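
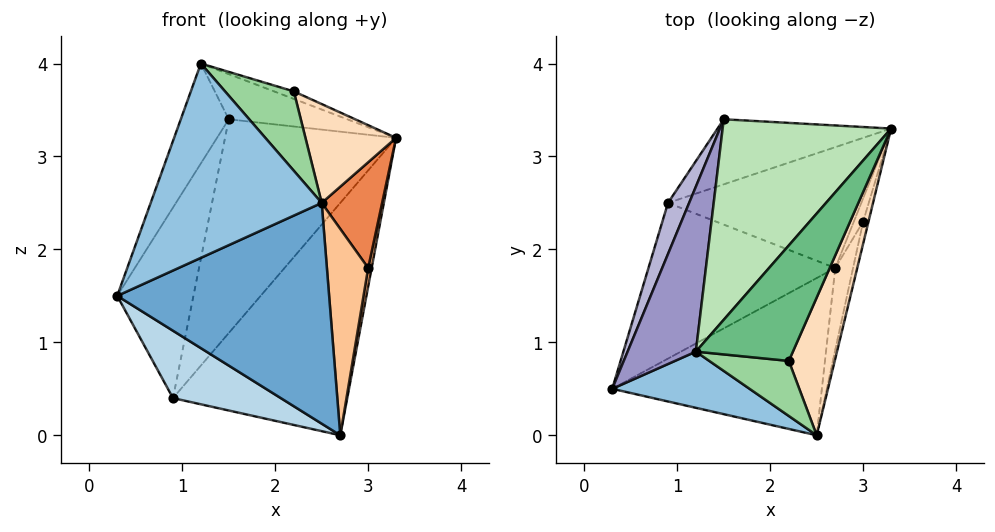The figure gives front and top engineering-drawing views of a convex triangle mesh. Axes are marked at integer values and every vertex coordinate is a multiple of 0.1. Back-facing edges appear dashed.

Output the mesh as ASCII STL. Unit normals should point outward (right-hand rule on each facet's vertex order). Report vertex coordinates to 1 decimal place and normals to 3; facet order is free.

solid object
 facet normal 0.078 -0.812 -0.578
  outer loop
   vertex 2.7 1.8 0.0
   vertex 2.5 0.0 2.5
   vertex 0.3 0.5 1.5
  endloop
 endfacet
 facet normal -0.326 -0.908 0.263
  outer loop
   vertex 1.2 0.9 4.0
   vertex 0.3 0.5 1.5
   vertex 2.5 0.0 2.5
  endloop
 endfacet
 facet normal -0.337 -0.374 -0.864
  outer loop
   vertex 0.9 2.5 0.4
   vertex 2.7 1.8 0.0
   vertex 0.3 0.5 1.5
  endloop
 endfacet
 facet normal 0.236 0.862 -0.448
  outer loop
   vertex 0.9 2.5 0.4
   vertex 3.3 3.3 3.2
   vertex 2.7 1.8 0.0
  endloop
 endfacet
 facet normal 0.973 -0.226 -0.047
  outer loop
   vertex 3.0 2.3 1.8
   vertex 3.3 3.3 3.2
   vertex 2.5 0.0 2.5
  endloop
 endfacet
 facet normal 0.985 -0.107 -0.134
  outer loop
   vertex 3.0 2.3 1.8
   vertex 2.7 1.8 0.0
   vertex 3.3 3.3 3.2
  endloop
 endfacet
 facet normal 0.966 -0.239 -0.095
  outer loop
   vertex 3.0 2.3 1.8
   vertex 2.5 0.0 2.5
   vertex 2.7 1.8 0.0
  endloop
 endfacet
 facet normal 0.861 -0.296 0.413
  outer loop
   vertex 2.2 0.8 3.7
   vertex 2.5 0.0 2.5
   vertex 3.3 3.3 3.2
  endloop
 endfacet
 facet normal 0.292 0.062 0.954
  outer loop
   vertex 2.2 0.8 3.7
   vertex 3.3 3.3 3.2
   vertex 1.2 0.9 4.0
  endloop
 endfacet
 facet normal 0.088 -0.818 0.568
  outer loop
   vertex 2.2 0.8 3.7
   vertex 1.2 0.9 4.0
   vertex 2.5 0.0 2.5
  endloop
 endfacet
 facet normal 0.120 0.218 0.969
  outer loop
   vertex 1.5 3.4 3.4
   vertex 1.2 0.9 4.0
   vertex 3.3 3.3 3.2
  endloop
 endfacet
 facet normal 0.021 0.956 -0.291
  outer loop
   vertex 1.5 3.4 3.4
   vertex 3.3 3.3 3.2
   vertex 0.9 2.5 0.4
  endloop
 endfacet
 facet normal -0.934 0.186 0.306
  outer loop
   vertex 1.5 3.4 3.4
   vertex 0.3 0.5 1.5
   vertex 1.2 0.9 4.0
  endloop
 endfacet
 facet normal -0.940 0.331 0.089
  outer loop
   vertex 1.5 3.4 3.4
   vertex 0.9 2.5 0.4
   vertex 0.3 0.5 1.5
  endloop
 endfacet
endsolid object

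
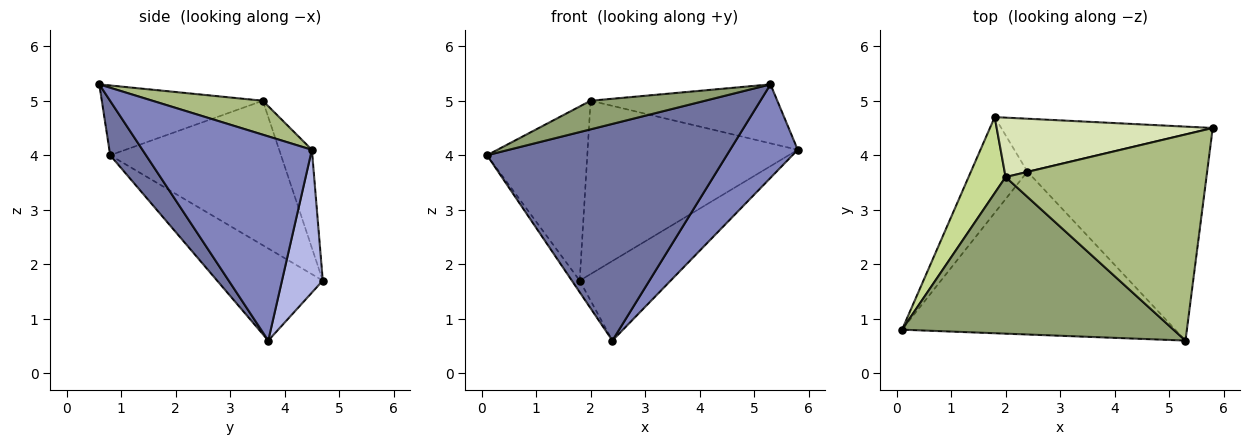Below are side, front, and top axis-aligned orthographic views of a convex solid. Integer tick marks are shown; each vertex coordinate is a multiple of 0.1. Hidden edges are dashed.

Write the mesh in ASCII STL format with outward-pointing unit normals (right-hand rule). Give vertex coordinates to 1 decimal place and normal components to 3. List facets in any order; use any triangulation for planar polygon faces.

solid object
 facet normal 0.119 -0.794 -0.597
  outer loop
   vertex 2.4 3.7 0.6
   vertex 5.3 0.6 5.3
   vertex 0.1 0.8 4.0
  endloop
 endfacet
 facet normal 0.719 -0.287 -0.633
  outer loop
   vertex 2.4 3.7 0.6
   vertex 5.8 4.5 4.1
   vertex 5.3 0.6 5.3
  endloop
 endfacet
 facet normal -0.851 0.063 -0.522
  outer loop
   vertex 1.8 4.7 1.7
   vertex 2.4 3.7 0.6
   vertex 0.1 0.8 4.0
  endloop
 endfacet
 facet normal 0.350 0.780 -0.518
  outer loop
   vertex 1.8 4.7 1.7
   vertex 5.8 4.5 4.1
   vertex 2.4 3.7 0.6
  endloop
 endfacet
 facet normal -0.245 -0.174 0.954
  outer loop
   vertex 2.0 3.6 5.0
   vertex 0.1 0.8 4.0
   vertex 5.3 0.6 5.3
  endloop
 endfacet
 facet normal 0.160 0.271 0.949
  outer loop
   vertex 2.0 3.6 5.0
   vertex 5.3 0.6 5.3
   vertex 5.8 4.5 4.1
  endloop
 endfacet
 facet normal -0.842 0.494 0.216
  outer loop
   vertex 2.0 3.6 5.0
   vertex 1.8 4.7 1.7
   vertex 0.1 0.8 4.0
  endloop
 endfacet
 facet normal -0.146 0.936 0.321
  outer loop
   vertex 2.0 3.6 5.0
   vertex 5.8 4.5 4.1
   vertex 1.8 4.7 1.7
  endloop
 endfacet
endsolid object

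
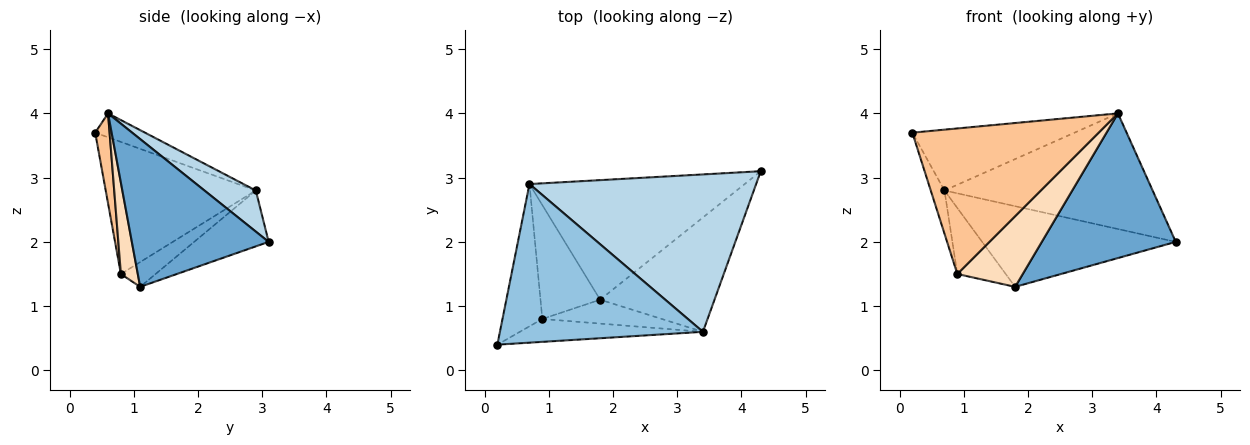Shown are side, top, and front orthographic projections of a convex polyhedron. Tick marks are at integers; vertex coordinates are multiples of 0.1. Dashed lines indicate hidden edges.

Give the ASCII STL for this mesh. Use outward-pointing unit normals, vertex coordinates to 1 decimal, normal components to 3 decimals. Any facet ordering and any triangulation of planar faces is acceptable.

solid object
 facet normal 0.625 -0.612 -0.484
  outer loop
   vertex 1.8 1.1 1.3
   vertex 4.3 3.1 2.0
   vertex 3.4 0.6 4.0
  endloop
 endfacet
 facet normal -0.109 0.356 0.928
  outer loop
   vertex 0.7 2.9 2.8
   vertex 0.2 0.4 3.7
   vertex 3.4 0.6 4.0
  endloop
 endfacet
 facet normal 0.145 0.586 0.797
  outer loop
   vertex 0.7 2.9 2.8
   vertex 3.4 0.6 4.0
   vertex 4.3 3.1 2.0
  endloop
 endfacet
 facet normal -0.210 0.547 -0.810
  outer loop
   vertex 0.7 2.9 2.8
   vertex 4.3 3.1 2.0
   vertex 1.8 1.1 1.3
  endloop
 endfacet
 facet normal -0.954 0.087 -0.288
  outer loop
   vertex 0.9 0.8 1.5
   vertex 0.2 0.4 3.7
   vertex 0.7 2.9 2.8
  endloop
 endfacet
 facet normal -0.338 0.472 -0.814
  outer loop
   vertex 0.9 0.8 1.5
   vertex 0.7 2.9 2.8
   vertex 1.8 1.1 1.3
  endloop
 endfacet
 facet normal 0.076 -0.985 -0.155
  outer loop
   vertex 0.9 0.8 1.5
   vertex 3.4 0.6 4.0
   vertex 0.2 0.4 3.7
  endloop
 endfacet
 facet normal 0.238 -0.920 -0.311
  outer loop
   vertex 0.9 0.8 1.5
   vertex 1.8 1.1 1.3
   vertex 3.4 0.6 4.0
  endloop
 endfacet
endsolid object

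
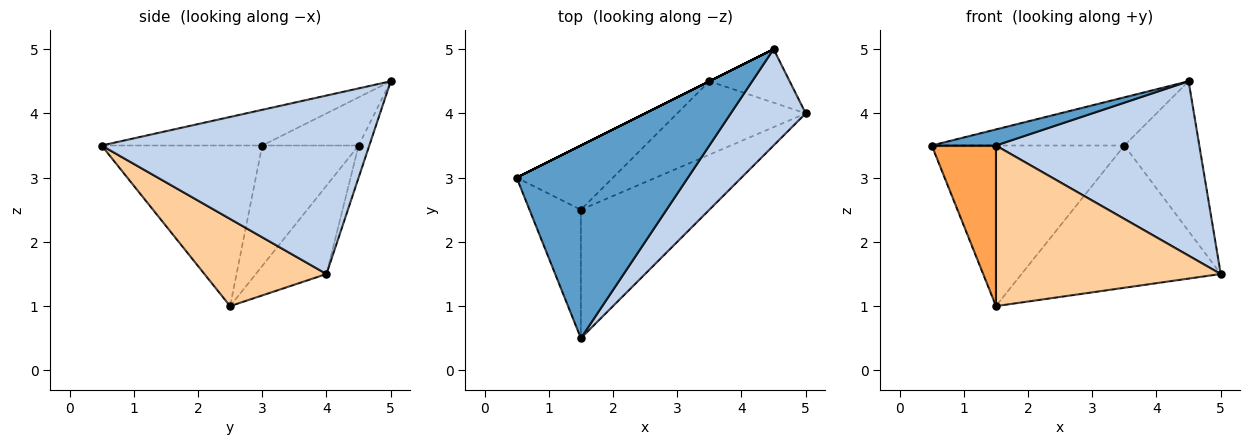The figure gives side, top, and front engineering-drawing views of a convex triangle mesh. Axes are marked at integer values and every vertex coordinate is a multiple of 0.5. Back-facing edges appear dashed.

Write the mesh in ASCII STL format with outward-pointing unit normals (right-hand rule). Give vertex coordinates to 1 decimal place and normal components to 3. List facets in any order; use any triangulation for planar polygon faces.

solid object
 facet normal -0.203 -0.081 0.976
  outer loop
   vertex 4.5 5.0 4.5
   vertex 0.5 3.0 3.5
   vertex 1.5 0.5 3.5
  endloop
 endfacet
 facet normal 0.755 -0.574 0.317
  outer loop
   vertex 4.5 5.0 4.5
   vertex 1.5 0.5 3.5
   vertex 5.0 4.0 1.5
  endloop
 endfacet
 facet normal -0.890 -0.356 -0.285
  outer loop
   vertex 1.5 2.5 1.0
   vertex 1.5 0.5 3.5
   vertex 0.5 3.0 3.5
  endloop
 endfacet
 facet normal 0.390 -0.719 -0.575
  outer loop
   vertex 1.5 2.5 1.0
   vertex 5.0 4.0 1.5
   vertex 1.5 0.5 3.5
  endloop
 endfacet
 facet normal -0.133 0.933 -0.333
  outer loop
   vertex 3.5 4.5 3.5
   vertex 4.5 5.0 4.5
   vertex 5.0 4.0 1.5
  endloop
 endfacet
 facet normal -0.301 0.847 -0.437
  outer loop
   vertex 3.5 4.5 3.5
   vertex 5.0 4.0 1.5
   vertex 1.5 2.5 1.0
  endloop
 endfacet
 facet normal -0.447 0.894 0.000
  outer loop
   vertex 3.5 4.5 3.5
   vertex 0.5 3.0 3.5
   vertex 4.5 5.0 4.5
  endloop
 endfacet
 facet normal -0.421 0.842 -0.337
  outer loop
   vertex 3.5 4.5 3.5
   vertex 1.5 2.5 1.0
   vertex 0.5 3.0 3.5
  endloop
 endfacet
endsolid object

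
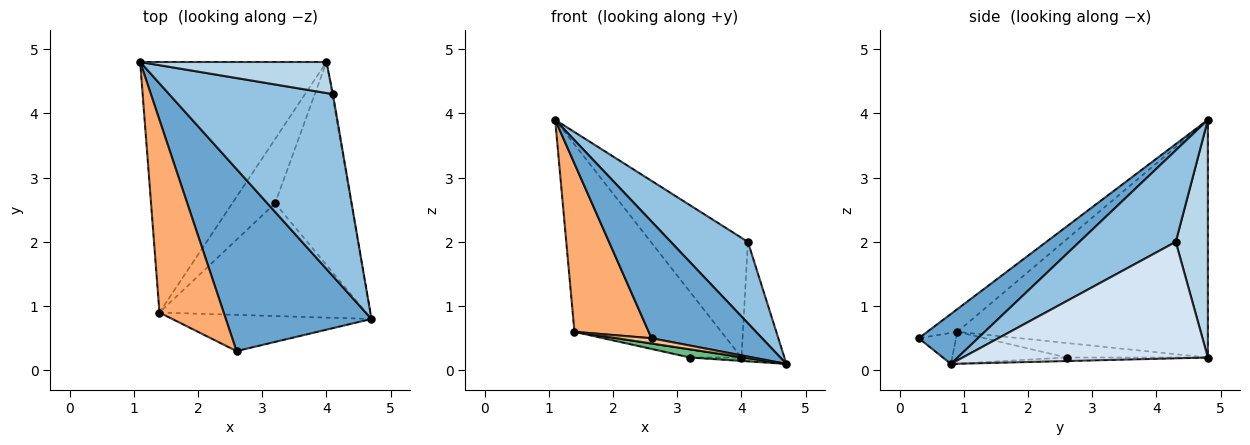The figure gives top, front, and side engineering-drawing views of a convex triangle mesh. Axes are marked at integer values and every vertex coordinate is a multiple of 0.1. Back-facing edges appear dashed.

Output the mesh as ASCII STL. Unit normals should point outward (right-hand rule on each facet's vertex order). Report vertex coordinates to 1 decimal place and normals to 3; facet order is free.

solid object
 facet normal 0.278 -0.519 0.809
  outer loop
   vertex 2.6 0.3 0.5
   vertex 4.7 0.8 0.1
   vertex 1.1 4.8 3.9
  endloop
 endfacet
 facet normal 0.454 -0.364 0.813
  outer loop
   vertex 4.1 4.3 2.0
   vertex 1.1 4.8 3.9
   vertex 4.7 0.8 0.1
  endloop
 endfacet
 facet normal 0.305 0.922 0.239
  outer loop
   vertex 4.1 4.3 2.0
   vertex 4.0 4.8 0.2
   vertex 1.1 4.8 3.9
  endloop
 endfacet
 facet normal 0.985 0.173 -0.007
  outer loop
   vertex 4.1 4.3 2.0
   vertex 4.7 0.8 0.1
   vertex 4.0 4.8 0.2
  endloop
 endfacet
 facet normal -0.715 0.419 -0.560
  outer loop
   vertex 1.4 0.9 0.6
   vertex 1.1 4.8 3.9
   vertex 4.0 4.8 0.2
  endloop
 endfacet
 facet normal -0.257 -0.636 0.728
  outer loop
   vertex 1.4 0.9 0.6
   vertex 2.6 0.3 0.5
   vertex 1.1 4.8 3.9
  endloop
 endfacet
 facet normal -0.152 -0.142 -0.978
  outer loop
   vertex 1.4 0.9 0.6
   vertex 4.7 0.8 0.1
   vertex 2.6 0.3 0.5
  endloop
 endfacet
 facet normal -0.046 0.017 -0.999
  outer loop
   vertex 3.2 2.6 0.2
   vertex 4.0 4.8 0.2
   vertex 4.7 0.8 0.1
  endloop
 endfacet
 facet normal -0.152 -0.072 -0.986
  outer loop
   vertex 3.2 2.6 0.2
   vertex 4.7 0.8 0.1
   vertex 1.4 0.9 0.6
  endloop
 endfacet
 facet normal -0.318 0.116 -0.941
  outer loop
   vertex 3.2 2.6 0.2
   vertex 1.4 0.9 0.6
   vertex 4.0 4.8 0.2
  endloop
 endfacet
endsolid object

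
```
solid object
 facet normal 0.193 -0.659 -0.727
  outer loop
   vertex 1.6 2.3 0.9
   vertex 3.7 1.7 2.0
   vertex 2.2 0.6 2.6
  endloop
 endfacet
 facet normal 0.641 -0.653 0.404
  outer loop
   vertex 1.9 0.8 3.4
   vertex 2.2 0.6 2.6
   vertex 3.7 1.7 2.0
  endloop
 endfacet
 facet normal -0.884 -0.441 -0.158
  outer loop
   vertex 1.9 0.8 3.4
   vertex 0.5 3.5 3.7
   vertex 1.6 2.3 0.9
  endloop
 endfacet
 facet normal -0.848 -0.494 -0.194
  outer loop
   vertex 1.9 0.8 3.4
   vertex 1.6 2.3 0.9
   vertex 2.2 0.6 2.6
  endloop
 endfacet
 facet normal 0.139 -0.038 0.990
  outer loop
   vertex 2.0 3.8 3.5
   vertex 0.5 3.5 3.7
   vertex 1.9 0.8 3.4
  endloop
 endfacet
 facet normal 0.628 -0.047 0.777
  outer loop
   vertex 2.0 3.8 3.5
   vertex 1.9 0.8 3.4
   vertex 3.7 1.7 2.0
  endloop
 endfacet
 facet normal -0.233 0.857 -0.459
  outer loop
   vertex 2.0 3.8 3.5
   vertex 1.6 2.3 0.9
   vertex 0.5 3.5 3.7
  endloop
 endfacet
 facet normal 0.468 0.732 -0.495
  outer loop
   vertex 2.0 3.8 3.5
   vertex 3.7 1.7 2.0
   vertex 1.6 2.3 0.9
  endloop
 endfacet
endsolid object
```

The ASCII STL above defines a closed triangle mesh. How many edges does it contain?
12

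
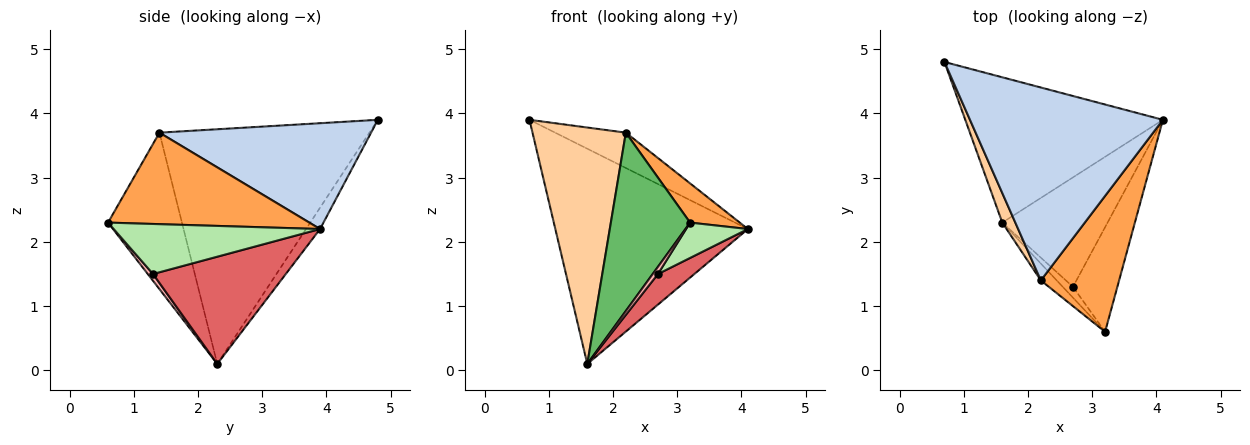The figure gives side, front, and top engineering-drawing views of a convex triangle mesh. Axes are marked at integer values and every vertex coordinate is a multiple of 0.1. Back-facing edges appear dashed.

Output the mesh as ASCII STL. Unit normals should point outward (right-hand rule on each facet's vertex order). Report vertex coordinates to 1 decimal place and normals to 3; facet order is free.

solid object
 facet normal -0.060 0.827 -0.559
  outer loop
   vertex 1.6 2.3 0.1
   vertex 0.7 4.8 3.9
   vertex 4.1 3.9 2.2
  endloop
 endfacet
 facet normal 0.475 0.159 0.866
  outer loop
   vertex 2.2 1.4 3.7
   vertex 4.1 3.9 2.2
   vertex 0.7 4.8 3.9
  endloop
 endfacet
 facet normal 0.747 -0.184 0.639
  outer loop
   vertex 2.2 1.4 3.7
   vertex 3.2 0.6 2.3
   vertex 4.1 3.9 2.2
  endloop
 endfacet
 facet normal -0.913 -0.406 0.051
  outer loop
   vertex 2.2 1.4 3.7
   vertex 0.7 4.8 3.9
   vertex 1.6 2.3 0.1
  endloop
 endfacet
 facet normal -0.680 -0.730 -0.069
  outer loop
   vertex 2.2 1.4 3.7
   vertex 1.6 2.3 0.1
   vertex 3.2 0.6 2.3
  endloop
 endfacet
 facet normal 0.730 -0.219 -0.648
  outer loop
   vertex 2.7 1.3 1.5
   vertex 4.1 3.9 2.2
   vertex 3.2 0.6 2.3
  endloop
 endfacet
 facet normal 0.700 -0.192 -0.687
  outer loop
   vertex 2.7 1.3 1.5
   vertex 1.6 2.3 0.1
   vertex 4.1 3.9 2.2
  endloop
 endfacet
 facet normal 0.485 -0.485 -0.728
  outer loop
   vertex 2.7 1.3 1.5
   vertex 3.2 0.6 2.3
   vertex 1.6 2.3 0.1
  endloop
 endfacet
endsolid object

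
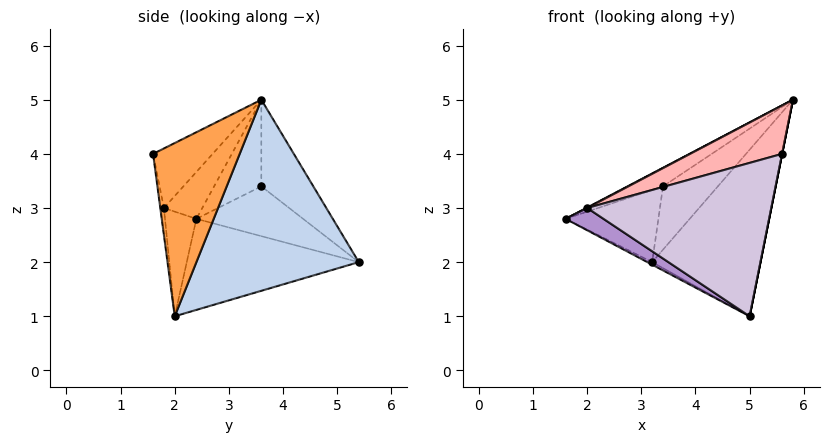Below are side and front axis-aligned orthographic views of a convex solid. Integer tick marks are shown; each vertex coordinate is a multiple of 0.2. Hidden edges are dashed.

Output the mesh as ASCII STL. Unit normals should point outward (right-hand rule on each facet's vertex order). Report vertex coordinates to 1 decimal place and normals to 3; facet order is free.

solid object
 facet normal -0.467 0.013 -0.884
  outer loop
   vertex 5.0 2.0 1.0
   vertex 1.6 2.4 2.8
   vertex 3.2 5.4 2.0
  endloop
 endfacet
 facet normal 0.776 0.517 -0.362
  outer loop
   vertex 5.0 2.0 1.0
   vertex 3.2 5.4 2.0
   vertex 5.8 3.6 5.0
  endloop
 endfacet
 facet normal 0.981 0.000 -0.196
  outer loop
   vertex 5.6 1.6 4.0
   vertex 5.0 2.0 1.0
   vertex 5.8 3.6 5.0
  endloop
 endfacet
 facet normal -0.512 0.384 0.768
  outer loop
   vertex 3.4 3.6 3.4
   vertex 1.6 2.4 2.8
   vertex 5.8 3.6 5.0
  endloop
 endfacet
 facet normal -0.547 0.475 0.689
  outer loop
   vertex 3.4 3.6 3.4
   vertex 3.2 5.4 2.0
   vertex 1.6 2.4 2.8
  endloop
 endfacet
 facet normal -0.479 0.505 0.718
  outer loop
   vertex 3.4 3.6 3.4
   vertex 5.8 3.6 5.0
   vertex 3.2 5.4 2.0
  endloop
 endfacet
 facet normal -0.461 -0.012 0.887
  outer loop
   vertex 2.0 1.8 3.0
   vertex 5.8 3.6 5.0
   vertex 1.6 2.4 2.8
  endloop
 endfacet
 facet normal -0.265 -0.410 0.873
  outer loop
   vertex 2.0 1.8 3.0
   vertex 5.6 1.6 4.0
   vertex 5.8 3.6 5.0
  endloop
 endfacet
 facet normal -0.444 -0.535 -0.719
  outer loop
   vertex 2.0 1.8 3.0
   vertex 1.6 2.4 2.8
   vertex 5.0 2.0 1.0
  endloop
 endfacet
 facet normal -0.019 -0.992 -0.128
  outer loop
   vertex 2.0 1.8 3.0
   vertex 5.0 2.0 1.0
   vertex 5.6 1.6 4.0
  endloop
 endfacet
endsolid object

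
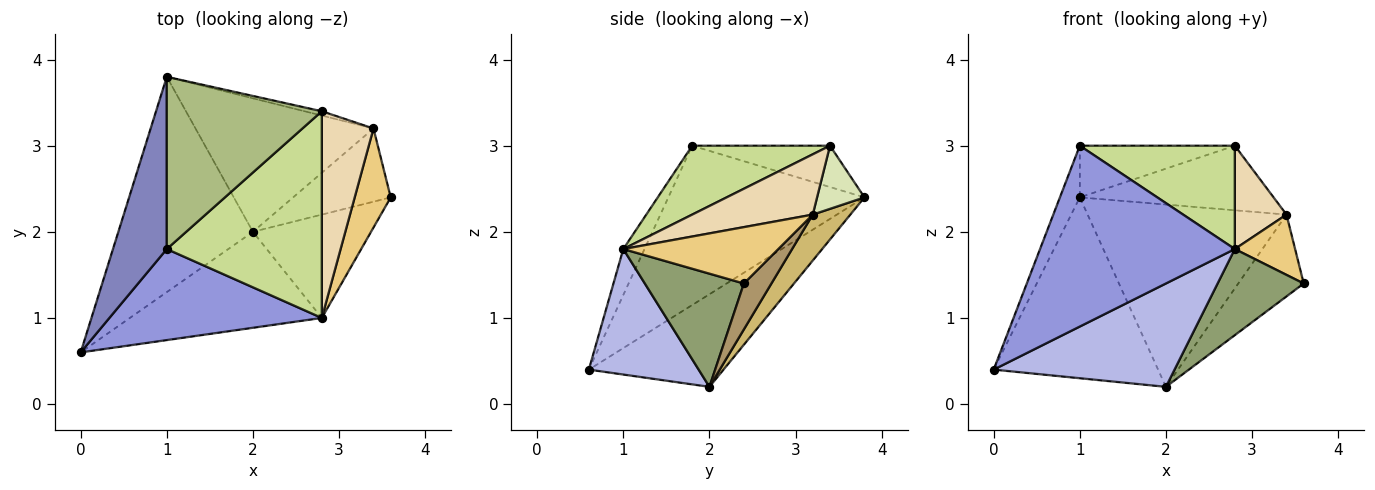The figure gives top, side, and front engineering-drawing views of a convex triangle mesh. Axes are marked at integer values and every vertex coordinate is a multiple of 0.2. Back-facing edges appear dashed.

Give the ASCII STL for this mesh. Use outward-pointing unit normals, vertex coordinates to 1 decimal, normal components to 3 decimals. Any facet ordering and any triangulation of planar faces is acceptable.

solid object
 facet normal -0.466 0.569 -0.677
  outer loop
   vertex 2.0 2.0 0.2
   vertex 0.0 0.6 0.4
   vertex 1.0 3.8 2.4
  endloop
 endfacet
 facet normal -0.943 0.096 0.319
  outer loop
   vertex 1.0 1.8 3.0
   vertex 1.0 3.8 2.4
   vertex 0.0 0.6 0.4
  endloop
 endfacet
 facet normal -0.097 -0.889 0.448
  outer loop
   vertex 2.8 1.0 1.8
   vertex 1.0 1.8 3.0
   vertex 0.0 0.6 0.4
  endloop
 endfacet
 facet normal 0.406 -0.670 -0.622
  outer loop
   vertex 2.8 1.0 1.8
   vertex 0.0 0.6 0.4
   vertex 2.0 2.0 0.2
  endloop
 endfacet
 facet normal 0.593 -0.516 -0.619
  outer loop
   vertex 2.8 1.0 1.8
   vertex 2.0 2.0 0.2
   vertex 3.6 2.4 1.4
  endloop
 endfacet
 facet normal -0.247 0.278 0.928
  outer loop
   vertex 2.8 3.4 3.0
   vertex 1.0 3.8 2.4
   vertex 1.0 1.8 3.0
  endloop
 endfacet
 facet normal 0.369 -0.416 0.831
  outer loop
   vertex 2.8 3.4 3.0
   vertex 1.0 1.8 3.0
   vertex 2.8 1.0 1.8
  endloop
 endfacet
 facet normal 0.237 0.969 -0.065
  outer loop
   vertex 3.4 3.2 2.2
   vertex 1.0 3.8 2.4
   vertex 2.8 3.4 3.0
  endloop
 endfacet
 facet normal 0.299 0.711 -0.636
  outer loop
   vertex 3.4 3.2 2.2
   vertex 3.6 2.4 1.4
   vertex 2.0 2.0 0.2
  endloop
 endfacet
 facet normal 0.151 0.798 -0.584
  outer loop
   vertex 3.4 3.2 2.2
   vertex 2.0 2.0 0.2
   vertex 1.0 3.8 2.4
  endloop
 endfacet
 facet normal 0.801 -0.311 0.512
  outer loop
   vertex 3.4 3.2 2.2
   vertex 2.8 1.0 1.8
   vertex 3.6 2.4 1.4
  endloop
 endfacet
 facet normal 0.722 -0.309 0.619
  outer loop
   vertex 3.4 3.2 2.2
   vertex 2.8 3.4 3.0
   vertex 2.8 1.0 1.8
  endloop
 endfacet
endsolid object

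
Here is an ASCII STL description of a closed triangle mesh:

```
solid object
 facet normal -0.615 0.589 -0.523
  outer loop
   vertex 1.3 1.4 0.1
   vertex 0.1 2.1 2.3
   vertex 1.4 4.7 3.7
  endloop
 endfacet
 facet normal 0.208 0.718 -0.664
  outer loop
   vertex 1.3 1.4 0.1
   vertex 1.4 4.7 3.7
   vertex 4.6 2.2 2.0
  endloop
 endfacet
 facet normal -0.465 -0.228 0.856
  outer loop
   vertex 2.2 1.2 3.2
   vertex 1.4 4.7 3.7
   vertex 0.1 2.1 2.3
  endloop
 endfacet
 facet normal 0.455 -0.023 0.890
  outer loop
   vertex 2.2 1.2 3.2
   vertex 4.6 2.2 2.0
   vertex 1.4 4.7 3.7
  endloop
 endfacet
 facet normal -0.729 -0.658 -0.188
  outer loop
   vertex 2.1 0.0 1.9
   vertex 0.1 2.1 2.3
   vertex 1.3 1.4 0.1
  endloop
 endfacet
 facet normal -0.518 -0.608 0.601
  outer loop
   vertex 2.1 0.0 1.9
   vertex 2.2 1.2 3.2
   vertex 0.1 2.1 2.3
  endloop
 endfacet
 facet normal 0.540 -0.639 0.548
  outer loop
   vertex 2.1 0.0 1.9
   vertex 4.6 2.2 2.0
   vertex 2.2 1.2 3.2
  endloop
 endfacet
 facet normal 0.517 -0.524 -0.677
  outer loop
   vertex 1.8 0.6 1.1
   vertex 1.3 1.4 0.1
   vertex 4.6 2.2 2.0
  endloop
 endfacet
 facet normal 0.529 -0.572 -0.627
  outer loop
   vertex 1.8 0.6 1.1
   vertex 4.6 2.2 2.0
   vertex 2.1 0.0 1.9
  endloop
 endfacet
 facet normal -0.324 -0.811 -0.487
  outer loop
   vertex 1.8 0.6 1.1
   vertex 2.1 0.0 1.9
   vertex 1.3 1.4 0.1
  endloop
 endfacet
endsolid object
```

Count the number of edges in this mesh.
15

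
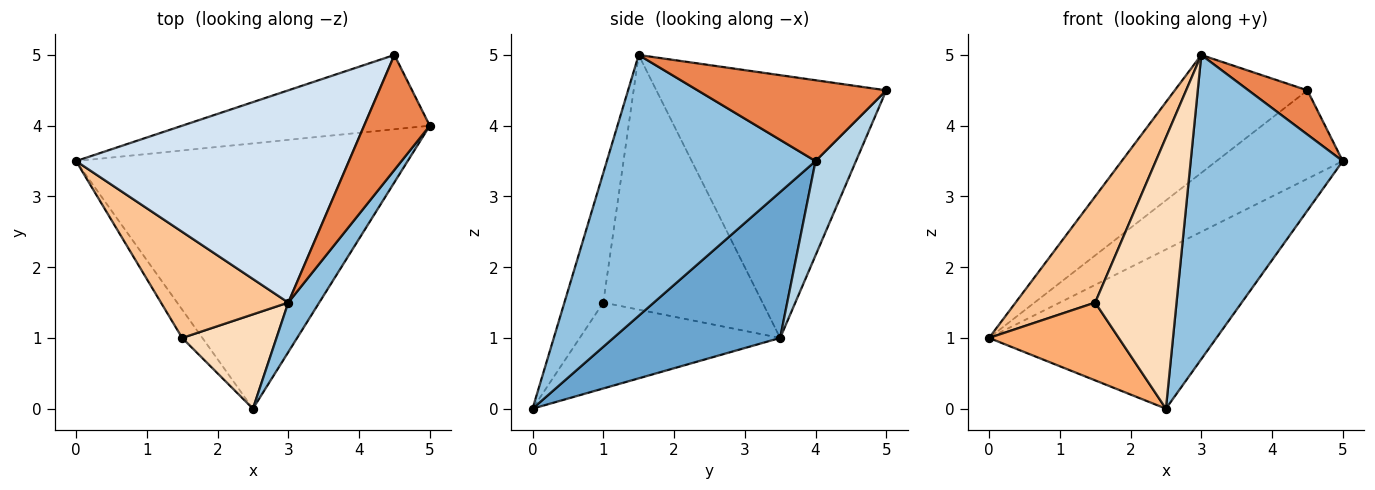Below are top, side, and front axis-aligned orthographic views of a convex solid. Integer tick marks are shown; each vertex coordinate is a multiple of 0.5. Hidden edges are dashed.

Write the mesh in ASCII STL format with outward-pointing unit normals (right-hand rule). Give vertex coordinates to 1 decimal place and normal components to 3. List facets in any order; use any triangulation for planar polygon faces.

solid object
 facet normal 0.353 0.481 -0.802
  outer loop
   vertex 2.5 0.0 0.0
   vertex 0.0 3.5 1.0
   vertex 5.0 4.0 3.5
  endloop
 endfacet
 facet normal 0.804 -0.586 0.095
  outer loop
   vertex 3.0 1.5 5.0
   vertex 2.5 0.0 0.0
   vertex 5.0 4.0 3.5
  endloop
 endfacet
 facet normal 0.238 0.744 -0.625
  outer loop
   vertex 4.5 5.0 4.5
   vertex 5.0 4.0 3.5
   vertex 0.0 3.5 1.0
  endloop
 endfacet
 facet normal -0.644 0.372 0.669
  outer loop
   vertex 4.5 5.0 4.5
   vertex 0.0 3.5 1.0
   vertex 3.0 1.5 5.0
  endloop
 endfacet
 facet normal 0.754 -0.236 0.613
  outer loop
   vertex 4.5 5.0 4.5
   vertex 3.0 1.5 5.0
   vertex 5.0 4.0 3.5
  endloop
 endfacet
 facet normal -0.824 -0.533 -0.194
  outer loop
   vertex 1.5 1.0 1.5
   vertex 0.0 3.5 1.0
   vertex 2.5 0.0 0.0
  endloop
 endfacet
 facet normal -0.816 -0.408 0.408
  outer loop
   vertex 1.5 1.0 1.5
   vertex 3.0 1.5 5.0
   vertex 0.0 3.5 1.0
  endloop
 endfacet
 facet normal -0.412 -0.861 0.299
  outer loop
   vertex 1.5 1.0 1.5
   vertex 2.5 0.0 0.0
   vertex 3.0 1.5 5.0
  endloop
 endfacet
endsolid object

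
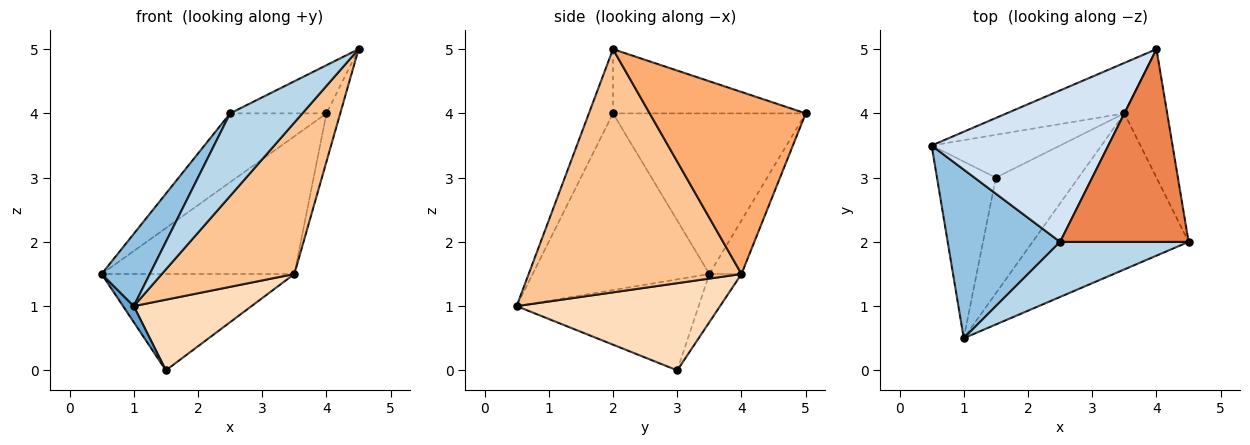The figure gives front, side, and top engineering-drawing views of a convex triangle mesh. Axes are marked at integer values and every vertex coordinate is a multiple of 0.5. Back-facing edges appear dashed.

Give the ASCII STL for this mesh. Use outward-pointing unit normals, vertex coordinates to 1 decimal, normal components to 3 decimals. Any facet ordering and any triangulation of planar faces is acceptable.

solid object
 facet normal -0.839 -0.049 -0.543
  outer loop
   vertex 1.5 3.0 0.0
   vertex 1.0 0.5 1.0
   vertex 0.5 3.5 1.5
  endloop
 endfacet
 facet normal -0.822 -0.224 0.523
  outer loop
   vertex 2.5 2.0 4.0
   vertex 0.5 3.5 1.5
   vertex 1.0 0.5 1.0
  endloop
 endfacet
 facet normal -0.267 -0.802 0.535
  outer loop
   vertex 2.5 2.0 4.0
   vertex 1.0 0.5 1.0
   vertex 4.5 2.0 5.0
  endloop
 endfacet
 facet normal -0.638 0.319 0.701
  outer loop
   vertex 2.5 2.0 4.0
   vertex 4.0 5.0 4.0
   vertex 0.5 3.5 1.5
  endloop
 endfacet
 facet normal -0.436 0.218 0.873
  outer loop
   vertex 2.5 2.0 4.0
   vertex 4.5 2.0 5.0
   vertex 4.0 5.0 4.0
  endloop
 endfacet
 facet normal 0.970 0.086 -0.228
  outer loop
   vertex 3.5 4.0 1.5
   vertex 4.0 5.0 4.0
   vertex 4.5 2.0 5.0
  endloop
 endfacet
 facet normal 0.746 -0.464 -0.478
  outer loop
   vertex 3.5 4.0 1.5
   vertex 4.5 2.0 5.0
   vertex 1.0 0.5 1.0
  endloop
 endfacet
 facet normal 0.669 -0.387 -0.634
  outer loop
   vertex 3.5 4.0 1.5
   vertex 1.0 0.5 1.0
   vertex 1.5 3.0 0.0
  endloop
 endfacet
 facet normal -0.151 0.903 -0.402
  outer loop
   vertex 3.5 4.0 1.5
   vertex 1.5 3.0 0.0
   vertex 0.5 3.5 1.5
  endloop
 endfacet
 facet normal -0.155 0.928 -0.340
  outer loop
   vertex 3.5 4.0 1.5
   vertex 0.5 3.5 1.5
   vertex 4.0 5.0 4.0
  endloop
 endfacet
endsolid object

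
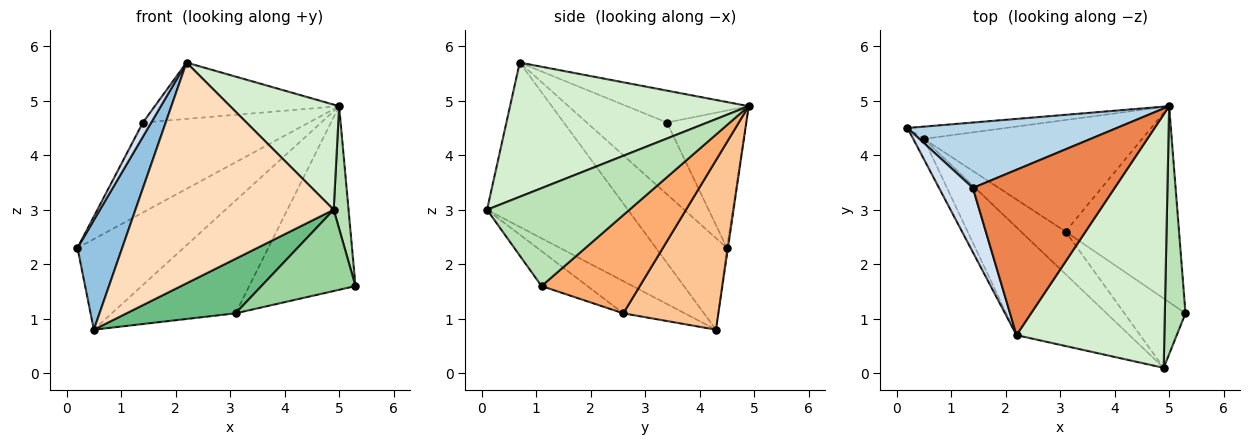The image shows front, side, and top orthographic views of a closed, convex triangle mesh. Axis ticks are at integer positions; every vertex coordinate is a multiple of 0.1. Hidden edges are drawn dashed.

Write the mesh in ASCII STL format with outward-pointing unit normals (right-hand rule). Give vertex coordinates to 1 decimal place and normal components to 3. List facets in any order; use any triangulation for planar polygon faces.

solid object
 facet normal -0.010 0.991 -0.134
  outer loop
   vertex 0.5 4.3 0.8
   vertex 0.2 4.5 2.3
   vertex 5.0 4.9 4.9
  endloop
 endfacet
 facet normal -0.842 -0.531 -0.098
  outer loop
   vertex 0.5 4.3 0.8
   vertex 2.2 0.7 5.7
   vertex 0.2 4.5 2.3
  endloop
 endfacet
 facet normal -0.360 0.754 0.549
  outer loop
   vertex 1.4 3.4 4.6
   vertex 5.0 4.9 4.9
   vertex 0.2 4.5 2.3
  endloop
 endfacet
 facet normal -0.900 -0.094 0.425
  outer loop
   vertex 1.4 3.4 4.6
   vertex 0.2 4.5 2.3
   vertex 2.2 0.7 5.7
  endloop
 endfacet
 facet normal -0.209 0.315 0.926
  outer loop
   vertex 1.4 3.4 4.6
   vertex 2.2 0.7 5.7
   vertex 5.0 4.9 4.9
  endloop
 endfacet
 facet normal 0.534 0.578 -0.617
  outer loop
   vertex 3.1 2.6 1.1
   vertex 5.0 4.9 4.9
   vertex 5.3 1.1 1.6
  endloop
 endfacet
 facet normal 0.479 0.624 -0.617
  outer loop
   vertex 3.1 2.6 1.1
   vertex 0.5 4.3 0.8
   vertex 5.0 4.9 4.9
  endloop
 endfacet
 facet normal -0.538 -0.757 -0.370
  outer loop
   vertex 4.9 0.1 3.0
   vertex 2.2 0.7 5.7
   vertex 0.5 4.3 0.8
  endloop
 endfacet
 facet normal -0.406 -0.720 -0.563
  outer loop
   vertex 4.9 0.1 3.0
   vertex 0.5 4.3 0.8
   vertex 3.1 2.6 1.1
  endloop
 endfacet
 facet normal -0.348 -0.713 -0.609
  outer loop
   vertex 4.9 0.1 3.0
   vertex 3.1 2.6 1.1
   vertex 5.3 1.1 1.6
  endloop
 endfacet
 facet normal 0.973 -0.102 0.206
  outer loop
   vertex 4.9 0.1 3.0
   vertex 5.3 1.1 1.6
   vertex 5.0 4.9 4.9
  endloop
 endfacet
 facet normal 0.643 -0.294 0.708
  outer loop
   vertex 4.9 0.1 3.0
   vertex 5.0 4.9 4.9
   vertex 2.2 0.7 5.7
  endloop
 endfacet
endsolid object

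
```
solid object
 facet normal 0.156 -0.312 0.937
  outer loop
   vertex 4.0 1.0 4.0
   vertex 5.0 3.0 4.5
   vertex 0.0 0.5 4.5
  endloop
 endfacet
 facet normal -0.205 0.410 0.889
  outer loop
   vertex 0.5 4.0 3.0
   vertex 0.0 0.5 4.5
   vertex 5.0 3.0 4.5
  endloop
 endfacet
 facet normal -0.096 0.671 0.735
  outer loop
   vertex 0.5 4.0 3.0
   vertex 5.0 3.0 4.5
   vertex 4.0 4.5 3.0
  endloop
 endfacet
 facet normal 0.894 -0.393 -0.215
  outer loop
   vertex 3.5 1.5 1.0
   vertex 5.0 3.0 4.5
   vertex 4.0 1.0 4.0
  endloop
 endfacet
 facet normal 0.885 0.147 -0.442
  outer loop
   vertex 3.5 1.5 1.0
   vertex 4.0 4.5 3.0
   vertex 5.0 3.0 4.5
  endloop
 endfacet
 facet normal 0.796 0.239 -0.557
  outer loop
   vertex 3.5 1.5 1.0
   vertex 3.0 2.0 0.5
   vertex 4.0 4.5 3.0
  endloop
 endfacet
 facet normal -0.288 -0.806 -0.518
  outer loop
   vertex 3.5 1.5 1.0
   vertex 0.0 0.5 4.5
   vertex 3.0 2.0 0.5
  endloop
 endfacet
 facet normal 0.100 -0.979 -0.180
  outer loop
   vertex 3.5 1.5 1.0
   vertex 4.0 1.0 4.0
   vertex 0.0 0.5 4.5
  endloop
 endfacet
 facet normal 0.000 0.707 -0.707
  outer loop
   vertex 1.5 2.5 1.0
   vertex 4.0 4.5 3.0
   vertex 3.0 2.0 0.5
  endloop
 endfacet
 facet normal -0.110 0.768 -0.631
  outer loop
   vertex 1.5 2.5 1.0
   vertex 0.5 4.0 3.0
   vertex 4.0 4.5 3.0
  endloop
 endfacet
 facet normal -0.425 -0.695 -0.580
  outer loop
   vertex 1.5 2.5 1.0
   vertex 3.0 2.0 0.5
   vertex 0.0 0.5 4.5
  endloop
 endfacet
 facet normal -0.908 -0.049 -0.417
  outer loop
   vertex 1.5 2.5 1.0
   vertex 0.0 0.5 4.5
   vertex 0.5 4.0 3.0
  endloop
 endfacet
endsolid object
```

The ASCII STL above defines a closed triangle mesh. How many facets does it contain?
12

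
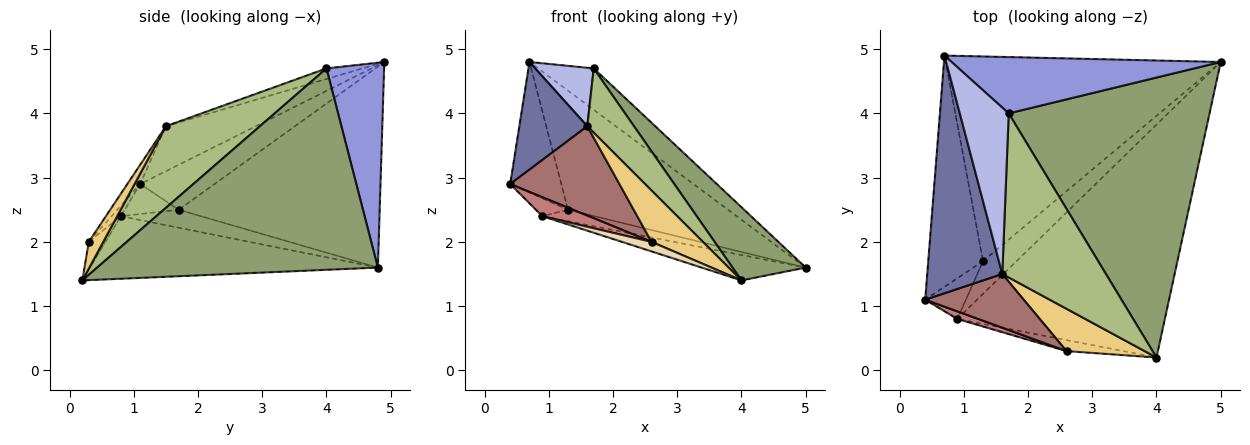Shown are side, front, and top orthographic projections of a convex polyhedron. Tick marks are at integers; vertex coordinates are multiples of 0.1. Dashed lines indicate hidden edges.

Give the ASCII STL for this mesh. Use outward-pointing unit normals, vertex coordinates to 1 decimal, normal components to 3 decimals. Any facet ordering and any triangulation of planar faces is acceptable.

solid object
 facet normal -0.479 -0.362 0.800
  outer loop
   vertex 1.6 1.5 3.8
   vertex 0.7 4.9 4.8
   vertex 0.4 1.1 2.9
  endloop
 endfacet
 facet normal -0.287 0.104 -0.952
  outer loop
   vertex 0.9 0.8 2.4
   vertex 5.0 4.8 1.6
   vertex 4.0 0.2 1.4
  endloop
 endfacet
 facet normal 0.523 0.505 0.687
  outer loop
   vertex 1.7 4.0 4.7
   vertex 5.0 4.8 1.6
   vertex 0.7 4.9 4.8
  endloop
 endfacet
 facet normal -0.200 -0.325 0.924
  outer loop
   vertex 1.7 4.0 4.7
   vertex 0.7 4.9 4.8
   vertex 1.6 1.5 3.8
  endloop
 endfacet
 facet normal 0.696 -0.182 0.694
  outer loop
   vertex 1.7 4.0 4.7
   vertex 4.0 0.2 1.4
   vertex 5.0 4.8 1.6
  endloop
 endfacet
 facet normal 0.592 -0.294 0.751
  outer loop
   vertex 1.7 4.0 4.7
   vertex 1.6 1.5 3.8
   vertex 4.0 0.2 1.4
  endloop
 endfacet
 facet normal -0.559 0.333 -0.759
  outer loop
   vertex 1.3 1.7 2.5
   vertex 0.9 0.8 2.4
   vertex 0.4 1.1 2.9
  endloop
 endfacet
 facet normal -0.451 0.294 -0.842
  outer loop
   vertex 1.3 1.7 2.5
   vertex 5.0 4.8 1.6
   vertex 0.9 0.8 2.4
  endloop
 endfacet
 facet normal -0.582 0.400 -0.708
  outer loop
   vertex 1.3 1.7 2.5
   vertex 0.4 1.1 2.9
   vertex 0.7 4.9 4.8
  endloop
 endfacet
 facet normal -0.534 0.425 -0.731
  outer loop
   vertex 1.3 1.7 2.5
   vertex 0.7 4.9 4.8
   vertex 5.0 4.8 1.6
  endloop
 endfacet
 facet normal 0.212 -0.755 0.621
  outer loop
   vertex 2.6 0.3 2.0
   vertex 4.0 0.2 1.4
   vertex 1.6 1.5 3.8
  endloop
 endfacet
 facet normal -0.347 -0.615 -0.708
  outer loop
   vertex 2.6 0.3 2.0
   vertex 0.9 0.8 2.4
   vertex 4.0 0.2 1.4
  endloop
 endfacet
 facet normal -0.100 -0.853 0.513
  outer loop
   vertex 2.6 0.3 2.0
   vertex 1.6 1.5 3.8
   vertex 0.4 1.1 2.9
  endloop
 endfacet
 facet normal -0.183 -0.913 0.365
  outer loop
   vertex 2.6 0.3 2.0
   vertex 0.4 1.1 2.9
   vertex 0.9 0.8 2.4
  endloop
 endfacet
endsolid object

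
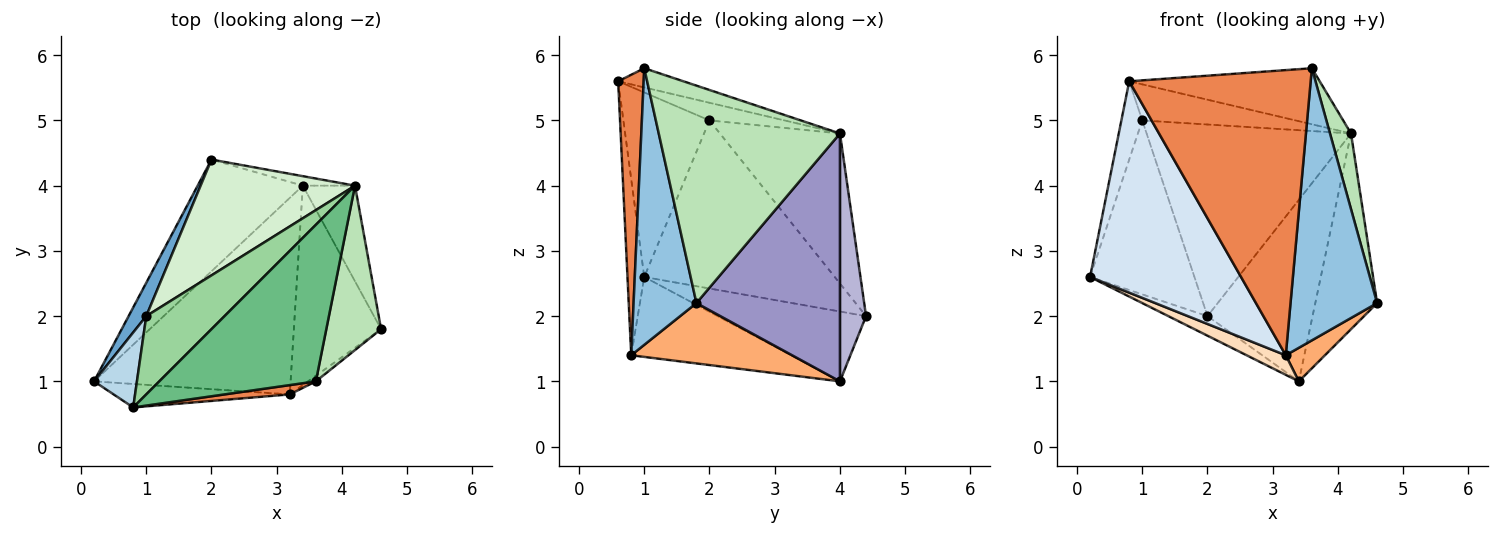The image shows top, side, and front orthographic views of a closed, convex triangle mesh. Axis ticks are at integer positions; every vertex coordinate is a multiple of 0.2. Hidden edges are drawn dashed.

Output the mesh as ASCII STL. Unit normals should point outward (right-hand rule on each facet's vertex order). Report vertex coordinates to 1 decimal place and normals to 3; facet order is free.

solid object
 facet normal -0.873 0.479 0.092
  outer loop
   vertex 1.0 2.0 5.0
   vertex 2.0 4.4 2.0
   vertex 0.2 1.0 2.6
  endloop
 endfacet
 facet normal 0.587 -0.809 -0.017
  outer loop
   vertex 3.2 0.8 1.4
   vertex 4.6 1.8 2.2
   vertex 3.6 1.0 5.8
  endloop
 endfacet
 facet normal -0.948 0.230 0.220
  outer loop
   vertex 0.8 0.6 5.6
   vertex 1.0 2.0 5.0
   vertex 0.2 1.0 2.6
  endloop
 endfacet
 facet normal -0.110 -0.988 -0.110
  outer loop
   vertex 0.8 0.6 5.6
   vertex 0.2 1.0 2.6
   vertex 3.2 0.8 1.4
  endloop
 endfacet
 facet normal 0.139 -0.990 0.032
  outer loop
   vertex 0.8 0.6 5.6
   vertex 3.2 0.8 1.4
   vertex 3.6 1.0 5.8
  endloop
 endfacet
 facet normal 0.563 -0.137 -0.815
  outer loop
   vertex 3.4 4.0 1.0
   vertex 4.6 1.8 2.2
   vertex 3.2 0.8 1.4
  endloop
 endfacet
 facet normal -0.547 0.144 -0.824
  outer loop
   vertex 3.4 4.0 1.0
   vertex 0.2 1.0 2.6
   vertex 2.0 4.4 2.0
  endloop
 endfacet
 facet normal -0.375 -0.092 -0.922
  outer loop
   vertex 3.4 4.0 1.0
   vertex 3.2 0.8 1.4
   vertex 0.2 1.0 2.6
  endloop
 endfacet
 facet normal -0.115 0.335 0.935
  outer loop
   vertex 4.2 4.0 4.8
   vertex 0.8 0.6 5.6
   vertex 3.6 1.0 5.8
  endloop
 endfacet
 facet normal -0.201 0.410 0.890
  outer loop
   vertex 4.2 4.0 4.8
   vertex 1.0 2.0 5.0
   vertex 0.8 0.6 5.6
  endloop
 endfacet
 facet normal 0.964 -0.112 0.243
  outer loop
   vertex 4.2 4.0 4.8
   vertex 3.6 1.0 5.8
   vertex 4.6 1.8 2.2
  endloop
 endfacet
 facet normal -0.449 0.765 0.462
  outer loop
   vertex 4.2 4.0 4.8
   vertex 2.0 4.4 2.0
   vertex 1.0 2.0 5.0
  endloop
 endfacet
 facet normal 0.902 0.388 -0.190
  outer loop
   vertex 4.2 4.0 4.8
   vertex 4.6 1.8 2.2
   vertex 3.4 4.0 1.0
  endloop
 endfacet
 facet normal 0.241 0.969 -0.051
  outer loop
   vertex 4.2 4.0 4.8
   vertex 3.4 4.0 1.0
   vertex 2.0 4.4 2.0
  endloop
 endfacet
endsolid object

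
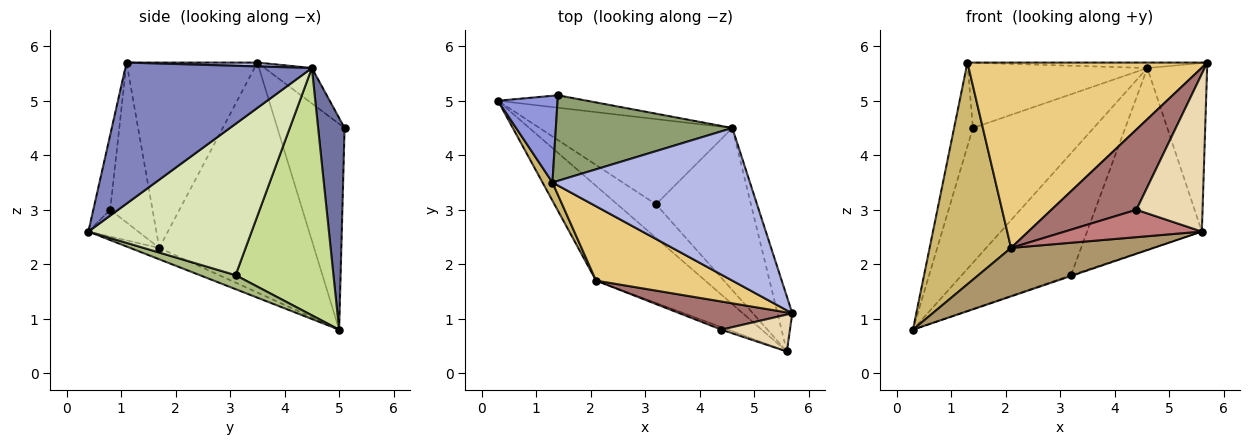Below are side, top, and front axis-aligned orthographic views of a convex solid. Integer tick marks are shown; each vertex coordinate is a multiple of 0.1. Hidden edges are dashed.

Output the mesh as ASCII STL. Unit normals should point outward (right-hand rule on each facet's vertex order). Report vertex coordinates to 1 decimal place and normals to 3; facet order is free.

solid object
 facet normal 0.213 0.973 -0.090
  outer loop
   vertex 4.6 4.5 5.6
   vertex 0.3 5.0 0.8
   vertex 1.4 5.1 4.5
  endloop
 endfacet
 facet normal 0.948 0.304 -0.099
  outer loop
   vertex 4.6 4.5 5.6
   vertex 5.7 1.1 5.7
   vertex 5.6 0.4 2.6
  endloop
 endfacet
 facet normal -0.928 0.260 0.269
  outer loop
   vertex 1.3 3.5 5.7
   vertex 1.4 5.1 4.5
   vertex 0.3 5.0 0.8
  endloop
 endfacet
 facet normal 0.019 0.036 0.999
  outer loop
   vertex 1.3 3.5 5.7
   vertex 5.7 1.1 5.7
   vertex 4.6 4.5 5.6
  endloop
 endfacet
 facet normal -0.158 0.599 0.785
  outer loop
   vertex 1.3 3.5 5.7
   vertex 4.6 4.5 5.6
   vertex 1.4 5.1 4.5
  endloop
 endfacet
 facet normal 0.339 0.023 -0.940
  outer loop
   vertex 3.2 3.1 1.8
   vertex 5.6 0.4 2.6
   vertex 0.3 5.0 0.8
  endloop
 endfacet
 facet normal 0.592 0.661 -0.462
  outer loop
   vertex 3.2 3.1 1.8
   vertex 0.3 5.0 0.8
   vertex 4.6 4.5 5.6
  endloop
 endfacet
 facet normal 0.728 0.512 -0.457
  outer loop
   vertex 3.2 3.1 1.8
   vertex 4.6 4.5 5.6
   vertex 5.6 0.4 2.6
  endloop
 endfacet
 facet normal -0.092 -0.453 -0.887
  outer loop
   vertex 2.1 1.7 2.3
   vertex 0.3 5.0 0.8
   vertex 5.6 0.4 2.6
  endloop
 endfacet
 facet normal -0.884 -0.465 0.038
  outer loop
   vertex 2.1 1.7 2.3
   vertex 1.3 3.5 5.7
   vertex 0.3 5.0 0.8
  endloop
 endfacet
 facet normal -0.452 -0.828 0.332
  outer loop
   vertex 2.1 1.7 2.3
   vertex 5.7 1.1 5.7
   vertex 1.3 3.5 5.7
  endloop
 endfacet
 facet normal -0.241 -0.945 0.221
  outer loop
   vertex 4.4 0.8 3.0
   vertex 5.6 0.4 2.6
   vertex 5.7 1.1 5.7
  endloop
 endfacet
 facet normal -0.425 -0.854 0.300
  outer loop
   vertex 4.4 0.8 3.0
   vertex 5.7 1.1 5.7
   vertex 2.1 1.7 2.3
  endloop
 endfacet
 facet normal -0.341 -0.936 -0.085
  outer loop
   vertex 4.4 0.8 3.0
   vertex 2.1 1.7 2.3
   vertex 5.6 0.4 2.6
  endloop
 endfacet
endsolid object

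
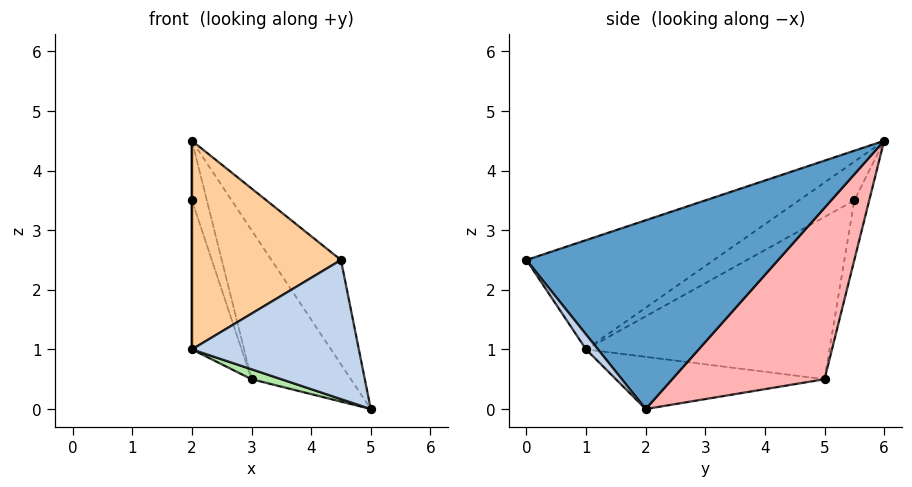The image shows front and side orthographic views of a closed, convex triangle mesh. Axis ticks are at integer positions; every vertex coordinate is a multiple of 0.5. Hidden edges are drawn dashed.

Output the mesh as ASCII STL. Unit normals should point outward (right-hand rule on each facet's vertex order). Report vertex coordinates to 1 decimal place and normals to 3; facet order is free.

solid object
 facet normal 0.893 0.247 0.376
  outer loop
   vertex 2.0 6.0 4.5
   vertex 4.5 0.0 2.5
   vertex 5.0 2.0 0.0
  endloop
 endfacet
 facet normal 0.056 -0.785 -0.617
  outer loop
   vertex 2.0 1.0 1.0
   vertex 5.0 2.0 0.0
   vertex 4.5 0.0 2.5
  endloop
 endfacet
 facet normal -1.000 0.000 0.000
  outer loop
   vertex 2.0 1.0 1.0
   vertex 2.0 6.0 4.5
   vertex 2.0 5.5 3.5
  endloop
 endfacet
 facet normal -0.585 -0.465 0.665
  outer loop
   vertex 2.0 1.0 1.0
   vertex 4.5 0.0 2.5
   vertex 2.0 6.0 4.5
  endloop
 endfacet
 facet normal -0.922 0.188 -0.339
  outer loop
   vertex 3.0 5.0 0.5
   vertex 2.0 1.0 1.0
   vertex 2.0 5.5 3.5
  endloop
 endfacet
 facet normal -0.303 -0.043 -0.952
  outer loop
   vertex 3.0 5.0 0.5
   vertex 5.0 2.0 0.0
   vertex 2.0 1.0 1.0
  endloop
 endfacet
 facet normal -0.667 0.667 -0.333
  outer loop
   vertex 3.0 5.0 0.5
   vertex 2.0 5.5 3.5
   vertex 2.0 6.0 4.5
  endloop
 endfacet
 facet normal 0.835 0.545 0.073
  outer loop
   vertex 3.0 5.0 0.5
   vertex 2.0 6.0 4.5
   vertex 5.0 2.0 0.0
  endloop
 endfacet
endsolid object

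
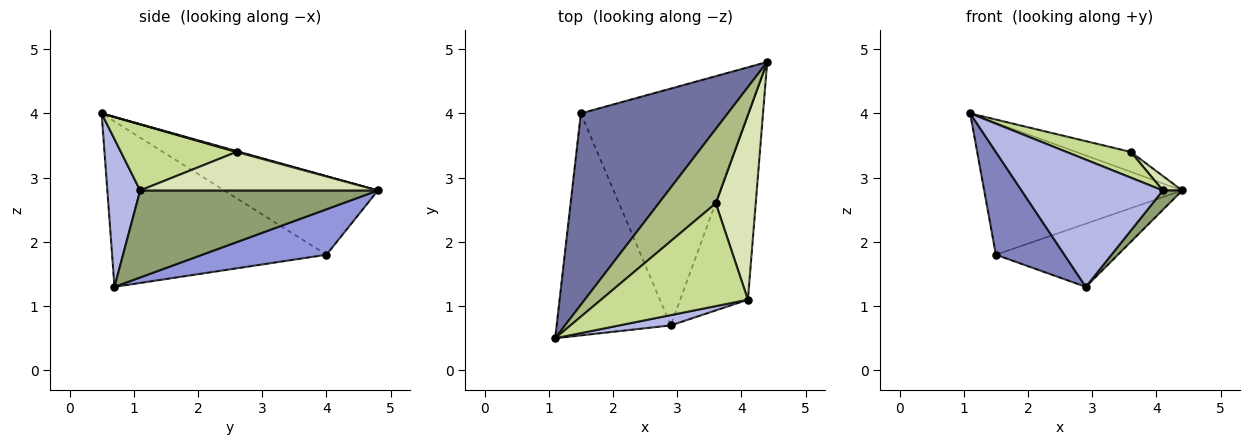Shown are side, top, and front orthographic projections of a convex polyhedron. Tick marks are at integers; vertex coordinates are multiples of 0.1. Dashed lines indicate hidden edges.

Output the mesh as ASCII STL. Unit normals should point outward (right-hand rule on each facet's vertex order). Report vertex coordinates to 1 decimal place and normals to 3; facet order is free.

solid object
 facet normal -0.403 0.520 0.753
  outer loop
   vertex 1.5 4.0 1.8
   vertex 1.1 0.5 4.0
   vertex 4.4 4.8 2.8
  endloop
 endfacet
 facet normal -0.796 -0.254 -0.549
  outer loop
   vertex 1.5 4.0 1.8
   vertex 2.9 0.7 1.3
   vertex 1.1 0.5 4.0
  endloop
 endfacet
 facet normal 0.254 0.249 -0.935
  outer loop
   vertex 1.5 4.0 1.8
   vertex 4.4 4.8 2.8
   vertex 2.9 0.7 1.3
  endloop
 endfacet
 facet normal 0.226 -0.971 0.078
  outer loop
   vertex 4.1 1.1 2.8
   vertex 1.1 0.5 4.0
   vertex 2.9 0.7 1.3
  endloop
 endfacet
 facet normal 0.788 -0.064 -0.613
  outer loop
   vertex 4.1 1.1 2.8
   vertex 2.9 0.7 1.3
   vertex 4.4 4.8 2.8
  endloop
 endfacet
 facet normal 0.015 0.258 0.966
  outer loop
   vertex 3.6 2.6 3.4
   vertex 4.4 4.8 2.8
   vertex 1.1 0.5 4.0
  endloop
 endfacet
 facet normal 0.400 -0.222 0.889
  outer loop
   vertex 3.6 2.6 3.4
   vertex 1.1 0.5 4.0
   vertex 4.1 1.1 2.8
  endloop
 endfacet
 facet normal 0.693 -0.056 0.718
  outer loop
   vertex 3.6 2.6 3.4
   vertex 4.1 1.1 2.8
   vertex 4.4 4.8 2.8
  endloop
 endfacet
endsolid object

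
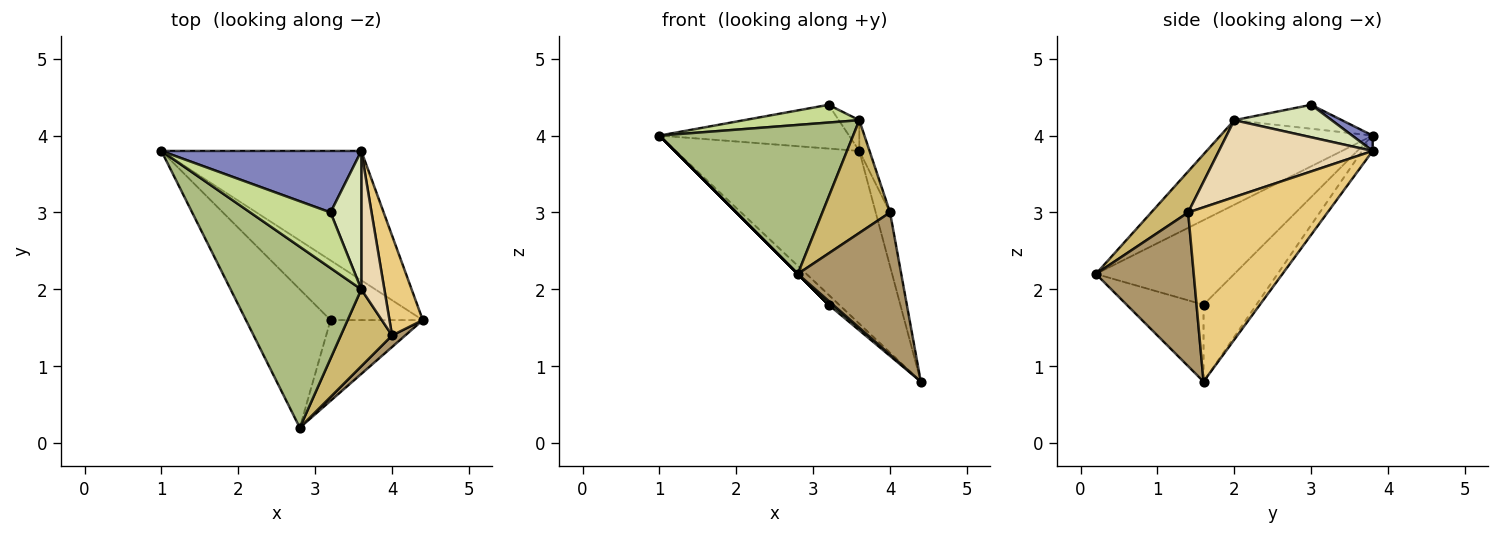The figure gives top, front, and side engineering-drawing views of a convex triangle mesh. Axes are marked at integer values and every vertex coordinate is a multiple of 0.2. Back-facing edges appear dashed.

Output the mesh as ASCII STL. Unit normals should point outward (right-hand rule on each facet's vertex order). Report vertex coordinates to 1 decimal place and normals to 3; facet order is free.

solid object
 facet normal -0.046 0.800 -0.599
  outer loop
   vertex 3.6 3.8 3.8
   vertex 4.4 1.6 0.8
   vertex 1.0 3.8 4.0
  endloop
 endfacet
 facet normal 0.063 0.579 0.813
  outer loop
   vertex 3.6 3.8 3.8
   vertex 1.0 3.8 4.0
   vertex 3.2 3.0 4.4
  endloop
 endfacet
 facet normal -0.635 0.127 -0.762
  outer loop
   vertex 3.2 1.6 1.8
   vertex 1.0 3.8 4.0
   vertex 4.4 1.6 0.8
  endloop
 endfacet
 facet normal -0.707 0.000 -0.707
  outer loop
   vertex 3.2 1.6 1.8
   vertex 2.8 0.2 2.2
   vertex 1.0 3.8 4.0
  endloop
 endfacet
 facet normal -0.640 -0.037 -0.768
  outer loop
   vertex 3.2 1.6 1.8
   vertex 4.4 1.6 0.8
   vertex 2.8 0.2 2.2
  endloop
 endfacet
 facet normal -0.447 -0.569 0.691
  outer loop
   vertex 3.6 2.0 4.2
   vertex 1.0 3.8 4.0
   vertex 2.8 0.2 2.2
  endloop
 endfacet
 facet normal -0.273 -0.292 0.916
  outer loop
   vertex 3.6 2.0 4.2
   vertex 3.2 3.0 4.4
   vertex 1.0 3.8 4.0
  endloop
 endfacet
 facet normal 0.718 0.151 0.680
  outer loop
   vertex 3.6 2.0 4.2
   vertex 3.6 3.8 3.8
   vertex 3.2 3.0 4.4
  endloop
 endfacet
 facet normal 0.686 -0.725 0.059
  outer loop
   vertex 4.0 1.4 3.0
   vertex 2.8 0.2 2.2
   vertex 4.4 1.6 0.8
  endloop
 endfacet
 facet normal 0.411 -0.753 0.514
  outer loop
   vertex 4.0 1.4 3.0
   vertex 3.6 2.0 4.2
   vertex 2.8 0.2 2.2
  endloop
 endfacet
 facet normal 0.977 0.101 0.187
  outer loop
   vertex 4.0 1.4 3.0
   vertex 4.4 1.6 0.8
   vertex 3.6 3.8 3.8
  endloop
 endfacet
 facet normal 0.956 0.064 0.287
  outer loop
   vertex 4.0 1.4 3.0
   vertex 3.6 3.8 3.8
   vertex 3.6 2.0 4.2
  endloop
 endfacet
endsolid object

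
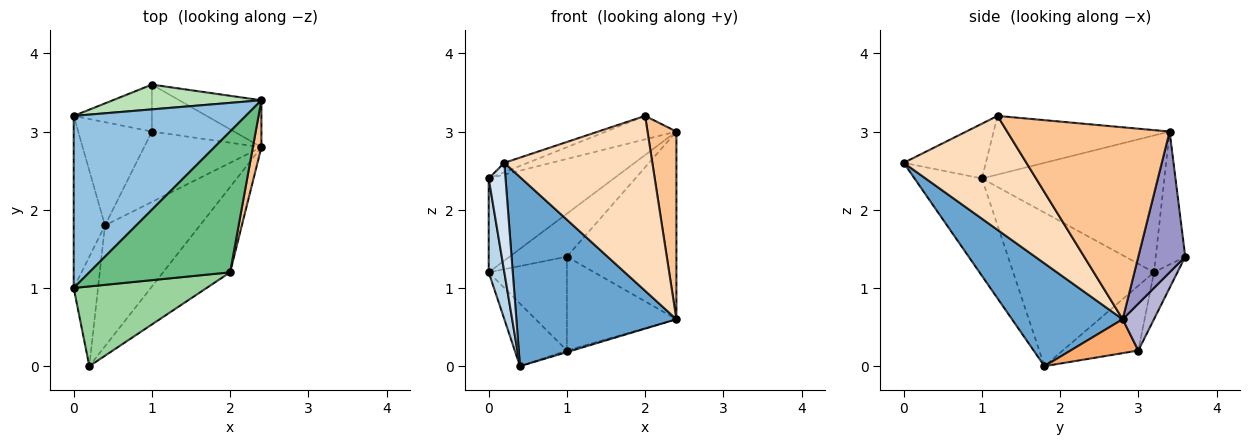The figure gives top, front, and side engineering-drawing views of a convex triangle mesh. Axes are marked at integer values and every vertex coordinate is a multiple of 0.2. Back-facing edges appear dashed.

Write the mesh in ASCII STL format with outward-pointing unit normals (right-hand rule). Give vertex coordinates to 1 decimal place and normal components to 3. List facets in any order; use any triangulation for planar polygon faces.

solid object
 facet normal 0.504 -0.728 -0.465
  outer loop
   vertex 2.4 2.8 0.6
   vertex 0.2 0.0 2.6
   vertex 0.4 1.8 0.0
  endloop
 endfacet
 facet normal -0.573 0.393 0.720
  outer loop
   vertex 0.0 1.0 2.4
   vertex 2.4 3.4 3.0
   vertex 0.0 3.2 1.2
  endloop
 endfacet
 facet normal -0.974 -0.108 -0.198
  outer loop
   vertex 0.0 1.0 2.4
   vertex 0.0 3.2 1.2
   vertex 0.4 1.8 0.0
  endloop
 endfacet
 facet normal -0.943 -0.236 -0.236
  outer loop
   vertex 0.0 1.0 2.4
   vertex 0.4 1.8 0.0
   vertex 0.2 0.0 2.6
  endloop
 endfacet
 facet normal -0.601 0.414 -0.684
  outer loop
   vertex 1.0 3.0 0.2
   vertex 0.4 1.8 0.0
   vertex 0.0 3.2 1.2
  endloop
 endfacet
 facet normal 0.277 0.021 -0.960
  outer loop
   vertex 1.0 3.0 0.2
   vertex 2.4 2.8 0.6
   vertex 0.4 1.8 0.0
  endloop
 endfacet
 facet normal 0.984 -0.175 0.044
  outer loop
   vertex 2.0 1.2 3.2
   vertex 2.4 2.8 0.6
   vertex 2.4 3.4 3.0
  endloop
 endfacet
 facet normal 0.598 -0.721 -0.352
  outer loop
   vertex 2.0 1.2 3.2
   vertex 0.2 0.0 2.6
   vertex 2.4 2.8 0.6
  endloop
 endfacet
 facet normal -0.380 0.152 0.912
  outer loop
   vertex 2.0 1.2 3.2
   vertex 2.4 3.4 3.0
   vertex 0.0 1.0 2.4
  endloop
 endfacet
 facet normal -0.379 0.108 0.919
  outer loop
   vertex 2.0 1.2 3.2
   vertex 0.0 1.0 2.4
   vertex 0.2 0.0 2.6
  endloop
 endfacet
 facet normal -0.408 0.791 0.456
  outer loop
   vertex 1.0 3.6 1.4
   vertex 0.0 3.2 1.2
   vertex 2.4 3.4 3.0
  endloop
 endfacet
 facet normal -0.259 0.864 -0.432
  outer loop
   vertex 1.0 3.6 1.4
   vertex 1.0 3.0 0.2
   vertex 0.0 3.2 1.2
  endloop
 endfacet
 facet normal 0.384 0.896 -0.224
  outer loop
   vertex 1.0 3.6 1.4
   vertex 2.4 3.4 3.0
   vertex 2.4 2.8 0.6
  endloop
 endfacet
 facet normal 0.248 0.867 -0.433
  outer loop
   vertex 1.0 3.6 1.4
   vertex 2.4 2.8 0.6
   vertex 1.0 3.0 0.2
  endloop
 endfacet
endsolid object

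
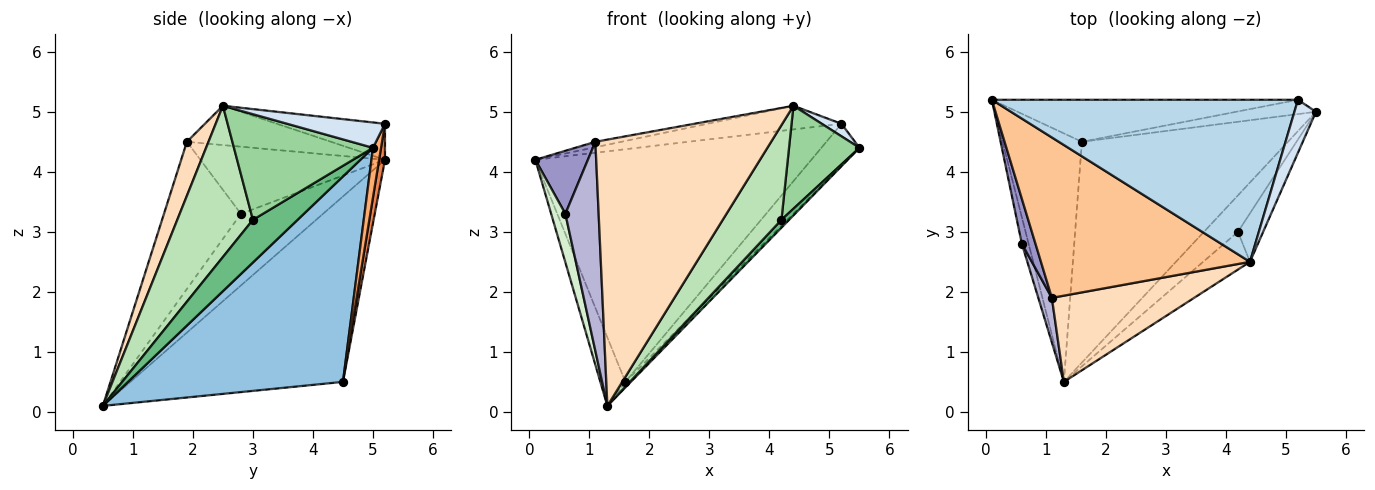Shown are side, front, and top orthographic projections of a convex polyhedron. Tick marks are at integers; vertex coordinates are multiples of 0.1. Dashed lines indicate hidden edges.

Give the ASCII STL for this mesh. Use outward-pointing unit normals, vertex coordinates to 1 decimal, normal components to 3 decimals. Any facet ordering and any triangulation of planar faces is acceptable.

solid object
 facet normal -0.914 0.108 -0.391
  outer loop
   vertex 1.6 4.5 0.5
   vertex 1.3 0.5 0.1
   vertex 0.1 5.2 4.2
  endloop
 endfacet
 facet normal 0.706 0.018 -0.708
  outer loop
   vertex 1.6 4.5 0.5
   vertex 5.5 5.0 4.4
   vertex 1.3 0.5 0.1
  endloop
 endfacet
 facet normal -0.116 0.143 0.983
  outer loop
   vertex 5.2 5.2 4.8
   vertex 0.1 5.2 4.2
   vertex 4.4 2.5 5.1
  endloop
 endfacet
 facet normal 0.753 -0.152 0.641
  outer loop
   vertex 5.2 5.2 4.8
   vertex 4.4 2.5 5.1
   vertex 5.5 5.0 4.4
  endloop
 endfacet
 facet normal 0.021 0.984 -0.178
  outer loop
   vertex 5.2 5.2 4.8
   vertex 1.6 4.5 0.5
   vertex 0.1 5.2 4.2
  endloop
 endfacet
 facet normal 0.197 0.928 -0.316
  outer loop
   vertex 5.2 5.2 4.8
   vertex 5.5 5.0 4.4
   vertex 1.6 4.5 0.5
  endloop
 endfacet
 facet normal -0.185 0.033 0.982
  outer loop
   vertex 1.1 1.9 4.5
   vertex 4.4 2.5 5.1
   vertex 0.1 5.2 4.2
  endloop
 endfacet
 facet normal 0.116 -0.945 0.306
  outer loop
   vertex 1.1 1.9 4.5
   vertex 1.3 0.5 0.1
   vertex 4.4 2.5 5.1
  endloop
 endfacet
 facet normal 0.775 -0.133 -0.618
  outer loop
   vertex 4.2 3.0 3.2
   vertex 1.3 0.5 0.1
   vertex 5.5 5.0 4.4
  endloop
 endfacet
 facet normal 0.872 -0.442 -0.208
  outer loop
   vertex 4.2 3.0 3.2
   vertex 5.5 5.0 4.4
   vertex 4.4 2.5 5.1
  endloop
 endfacet
 facet normal 0.767 -0.596 -0.238
  outer loop
   vertex 4.2 3.0 3.2
   vertex 4.4 2.5 5.1
   vertex 1.3 0.5 0.1
  endloop
 endfacet
 facet normal -0.981 -0.170 -0.093
  outer loop
   vertex 0.6 2.8 3.3
   vertex 0.1 5.2 4.2
   vertex 1.3 0.5 0.1
  endloop
 endfacet
 facet normal -0.944 -0.269 0.192
  outer loop
   vertex 0.6 2.8 3.3
   vertex 1.1 1.9 4.5
   vertex 0.1 5.2 4.2
  endloop
 endfacet
 facet normal -0.915 -0.396 0.084
  outer loop
   vertex 0.6 2.8 3.3
   vertex 1.3 0.5 0.1
   vertex 1.1 1.9 4.5
  endloop
 endfacet
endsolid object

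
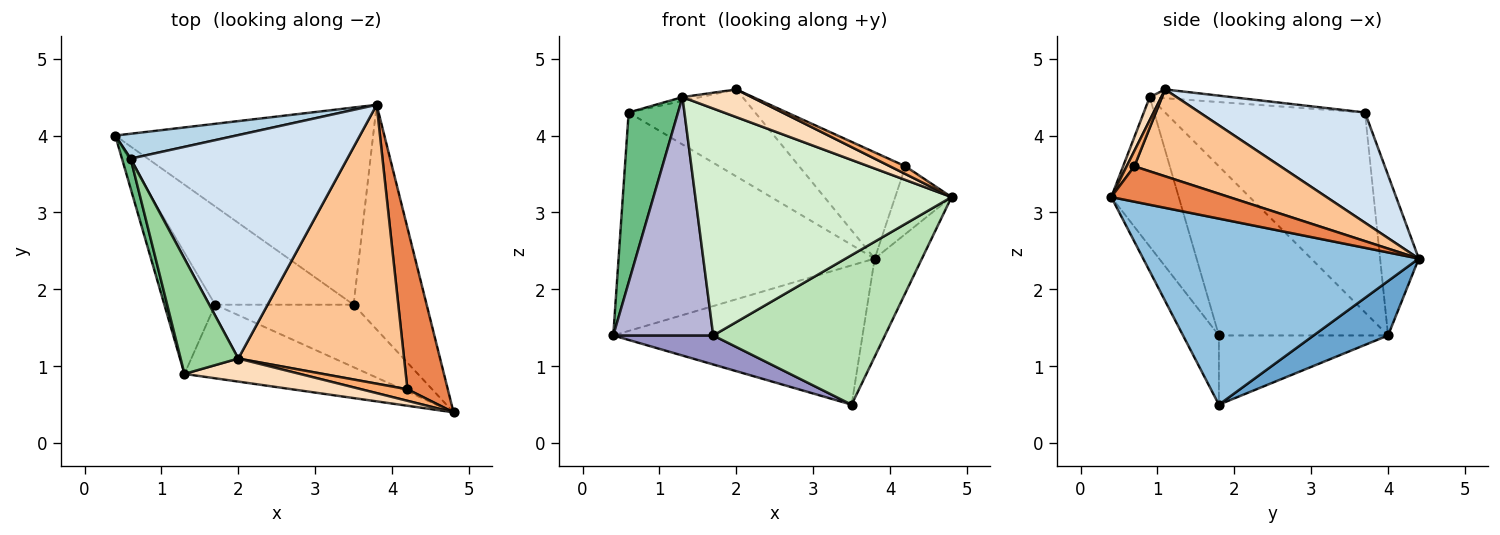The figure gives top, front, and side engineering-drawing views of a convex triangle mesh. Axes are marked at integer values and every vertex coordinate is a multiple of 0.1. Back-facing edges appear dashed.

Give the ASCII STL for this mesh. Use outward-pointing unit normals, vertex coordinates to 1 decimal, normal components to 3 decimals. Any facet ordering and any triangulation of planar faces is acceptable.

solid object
 facet normal 0.170 0.569 -0.805
  outer loop
   vertex 3.5 1.8 0.5
   vertex 0.4 4.0 1.4
   vertex 3.8 4.4 2.4
  endloop
 endfacet
 facet normal 0.919 0.158 -0.361
  outer loop
   vertex 3.5 1.8 0.5
   vertex 3.8 4.4 2.4
   vertex 4.8 0.4 3.2
  endloop
 endfacet
 facet normal -0.149 0.983 0.112
  outer loop
   vertex 0.6 3.7 4.3
   vertex 3.8 4.4 2.4
   vertex 0.4 4.0 1.4
  endloop
 endfacet
 facet normal 0.428 0.328 0.842
  outer loop
   vertex 0.6 3.7 4.3
   vertex 2.0 1.1 4.6
   vertex 3.8 4.4 2.4
  endloop
 endfacet
 facet normal 0.629 0.301 0.717
  outer loop
   vertex 4.2 0.7 3.6
   vertex 4.8 0.4 3.2
   vertex 3.8 4.4 2.4
  endloop
 endfacet
 facet normal 0.267 -0.535 0.802
  outer loop
   vertex 4.2 0.7 3.6
   vertex 2.0 1.1 4.6
   vertex 4.8 0.4 3.2
  endloop
 endfacet
 facet normal 0.440 0.320 0.839
  outer loop
   vertex 4.2 0.7 3.6
   vertex 3.8 4.4 2.4
   vertex 2.0 1.1 4.6
  endloop
 endfacet
 facet normal 0.127 -0.762 0.635
  outer loop
   vertex 1.3 0.9 4.5
   vertex 4.8 0.4 3.2
   vertex 2.0 1.1 4.6
  endloop
 endfacet
 facet normal -0.970 -0.239 0.042
  outer loop
   vertex 1.3 0.9 4.5
   vertex 0.6 3.7 4.3
   vertex 0.4 4.0 1.4
  endloop
 endfacet
 facet normal -0.151 0.033 0.988
  outer loop
   vertex 1.3 0.9 4.5
   vertex 2.0 1.1 4.6
   vertex 0.6 3.7 4.3
  endloop
 endfacet
 facet normal -0.189 -0.906 -0.379
  outer loop
   vertex 1.7 1.8 1.4
   vertex 3.5 1.8 0.5
   vertex 4.8 0.4 3.2
  endloop
 endfacet
 facet normal -0.243 -0.923 -0.299
  outer loop
   vertex 1.7 1.8 1.4
   vertex 4.8 0.4 3.2
   vertex 1.3 0.9 4.5
  endloop
 endfacet
 facet normal -0.432 -0.255 -0.865
  outer loop
   vertex 1.7 1.8 1.4
   vertex 0.4 4.0 1.4
   vertex 3.5 1.8 0.5
  endloop
 endfacet
 facet normal -0.833 -0.493 -0.251
  outer loop
   vertex 1.7 1.8 1.4
   vertex 1.3 0.9 4.5
   vertex 0.4 4.0 1.4
  endloop
 endfacet
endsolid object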